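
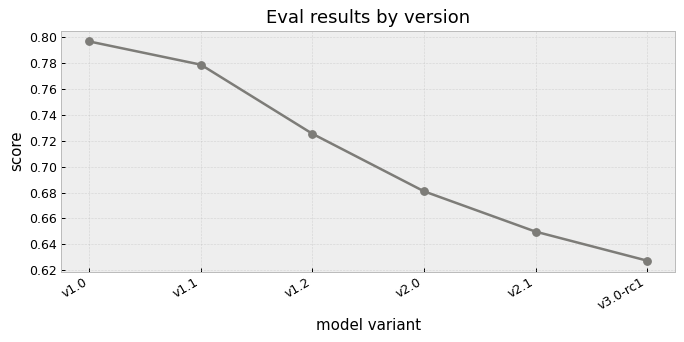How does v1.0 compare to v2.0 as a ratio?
v1.0 ≈ 0.80, v2.0 ≈ 0.68; 0.80/0.68 ≈ 1.18.

≈ 1.18×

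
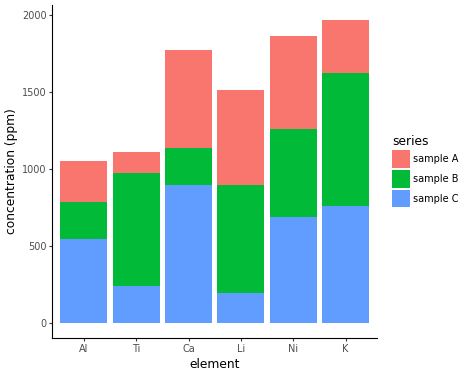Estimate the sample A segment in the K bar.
≈ 400

sample A top ≈ 2000, bottom ≈ 1600; segment ≈ 400.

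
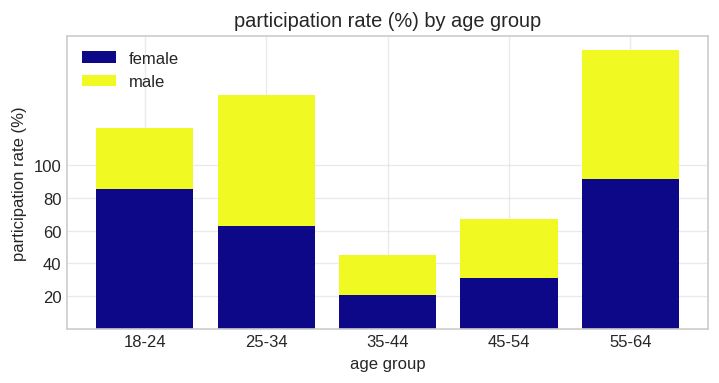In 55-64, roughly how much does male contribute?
≈ 80

male top ≈ 180, bottom ≈ 100; segment ≈ 80.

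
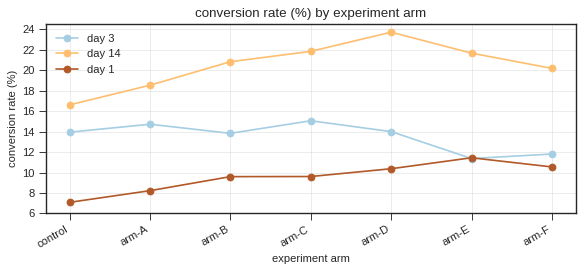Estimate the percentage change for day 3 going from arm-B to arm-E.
arm-B ≈ 14, arm-E ≈ 12; (12 − 14) / 14 ≈ -14.3%.

≈ -14.3%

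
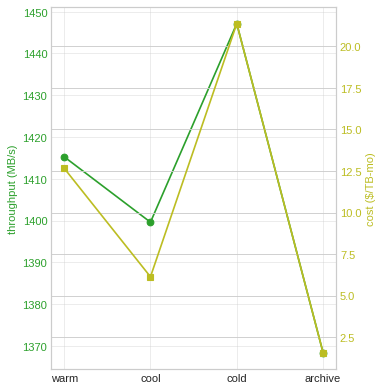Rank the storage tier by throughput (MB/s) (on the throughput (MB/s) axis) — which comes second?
warm

Top 3 (on the throughput (MB/s) axis): cold ≈ 1450, warm ≈ 1420, cool ≈ 1400.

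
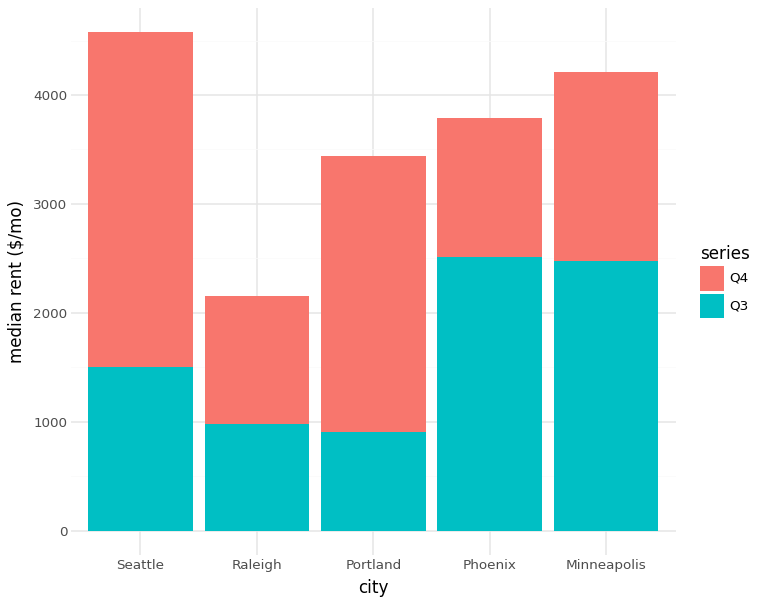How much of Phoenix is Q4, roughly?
≈ 1500

Q4 top ≈ 4000, bottom ≈ 2500; segment ≈ 1500.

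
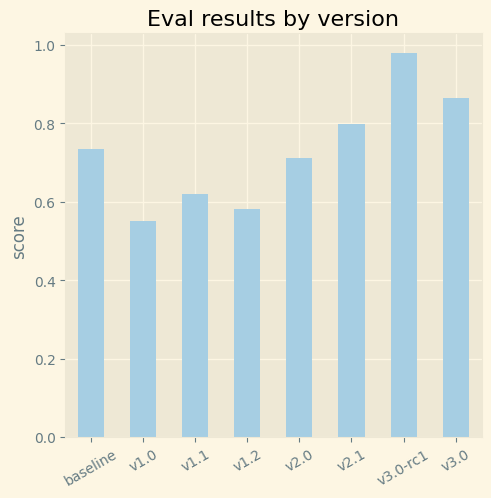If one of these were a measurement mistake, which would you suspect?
v3.0-rc1 ≈ 1.0; the rest sit between ≈ 0.6 and ≈ 0.9.

v3.0-rc1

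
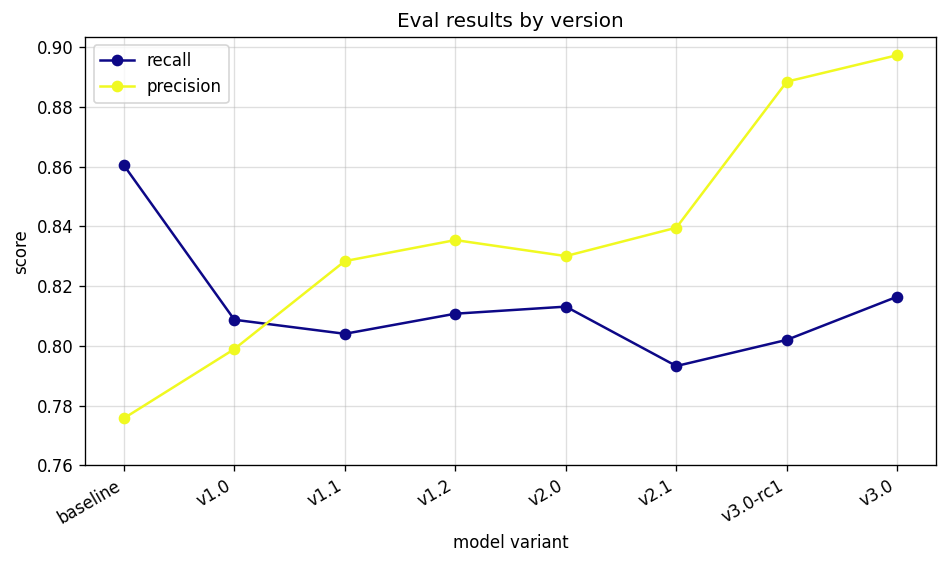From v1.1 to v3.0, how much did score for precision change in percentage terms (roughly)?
≈ +9.8%

v1.1 ≈ 0.82, v3.0 ≈ 0.90; (0.90 − 0.82) / 0.82 ≈ +9.8%.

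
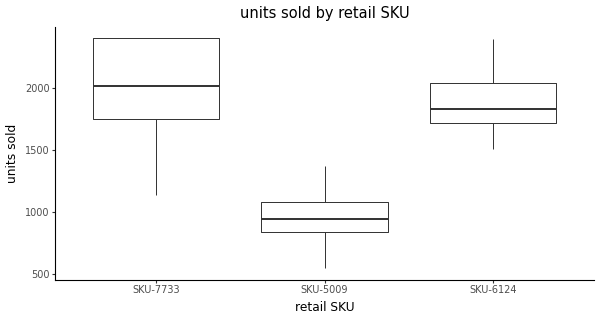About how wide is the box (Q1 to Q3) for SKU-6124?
Q3 ≈ 2000, Q1 ≈ 1700; IQR ≈ 300.

≈ 300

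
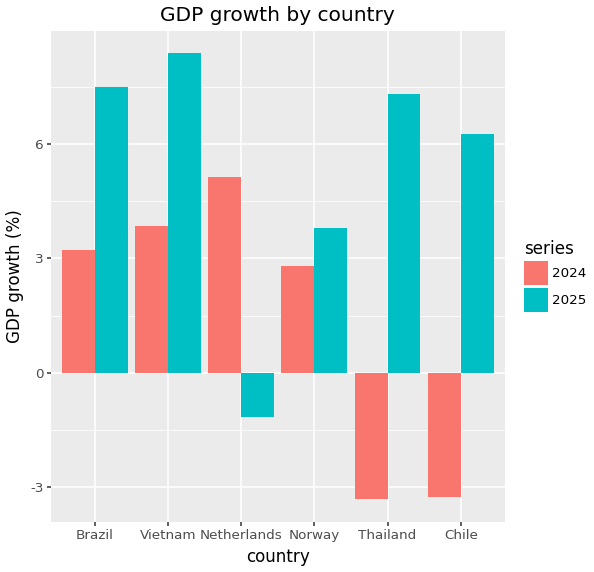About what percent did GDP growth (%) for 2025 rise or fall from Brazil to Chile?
≈ -14.3%

Brazil ≈ 7, Chile ≈ 6; (6 − 7) / 7 ≈ -14.3%.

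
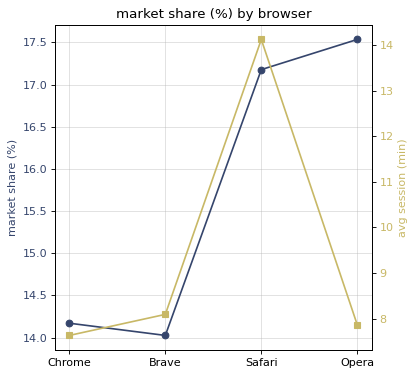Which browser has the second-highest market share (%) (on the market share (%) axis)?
Top 3 (on the market share (%) axis): Opera ≈ 17.5, Safari ≈ 17.0, Chrome ≈ 14.0.

Safari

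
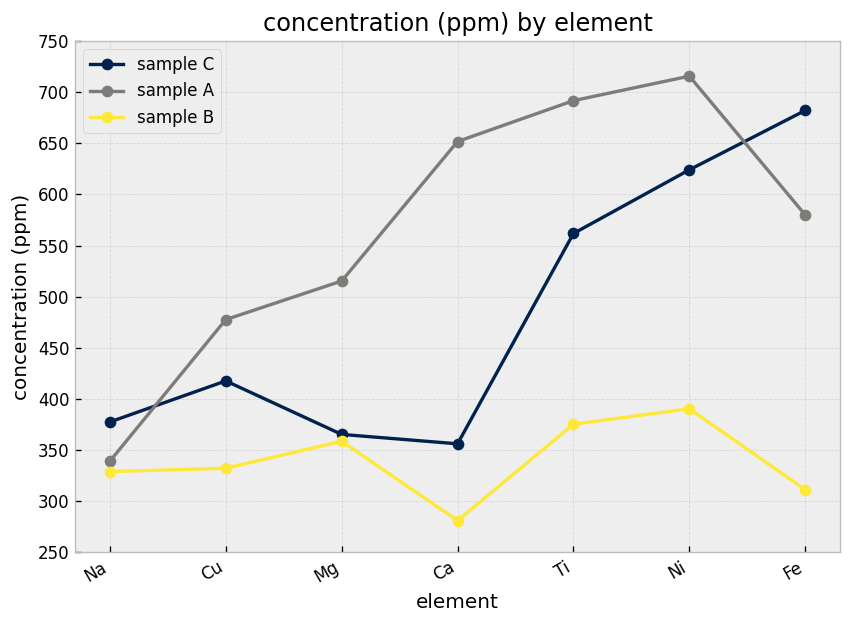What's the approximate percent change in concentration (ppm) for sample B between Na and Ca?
≈ -14.3%

Na ≈ 350, Ca ≈ 300; (300 − 350) / 350 ≈ -14.3%.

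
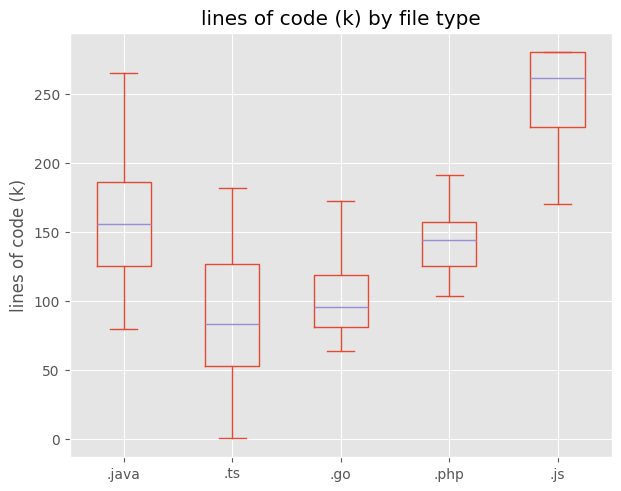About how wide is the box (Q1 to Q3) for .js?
≈ 60

Q3 ≈ 280, Q1 ≈ 220; IQR ≈ 60.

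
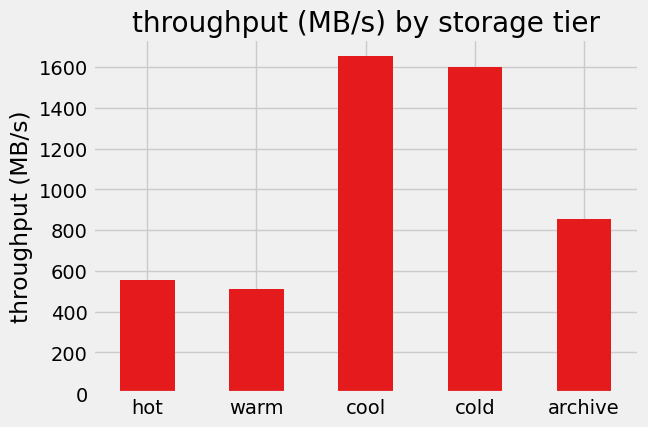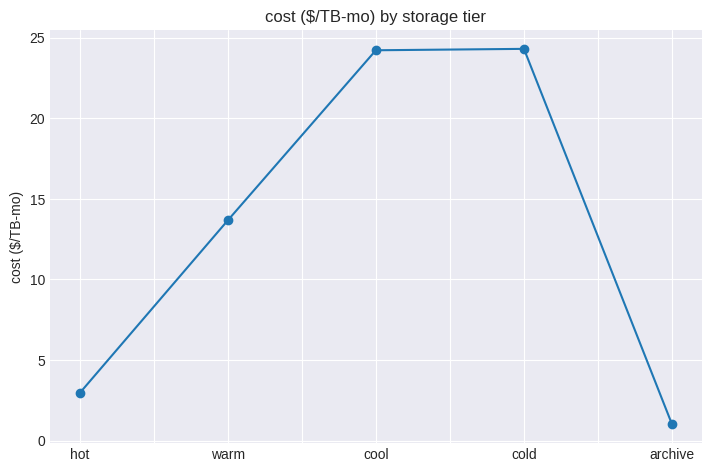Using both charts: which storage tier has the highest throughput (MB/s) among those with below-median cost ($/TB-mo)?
Chart 2 median cost ($/TB-mo) ≈ 15; below-median storage tiers: hot, archive. Among those, archive has the highest throughput (MB/s) (≈ 800).

archive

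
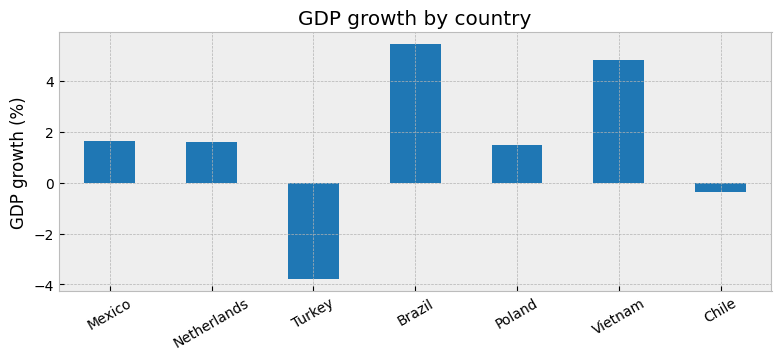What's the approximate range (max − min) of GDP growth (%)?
≈ 9

Max Brazil ≈ 5, min Turkey ≈ -4; range ≈ 9.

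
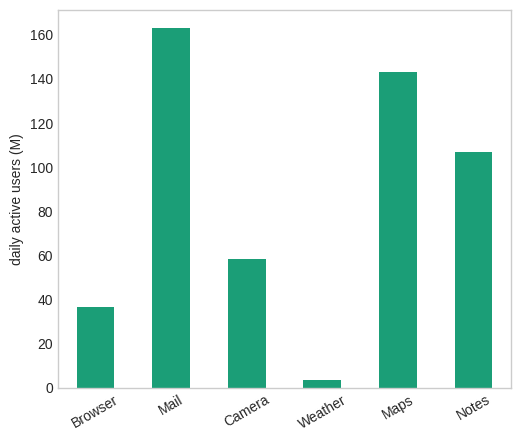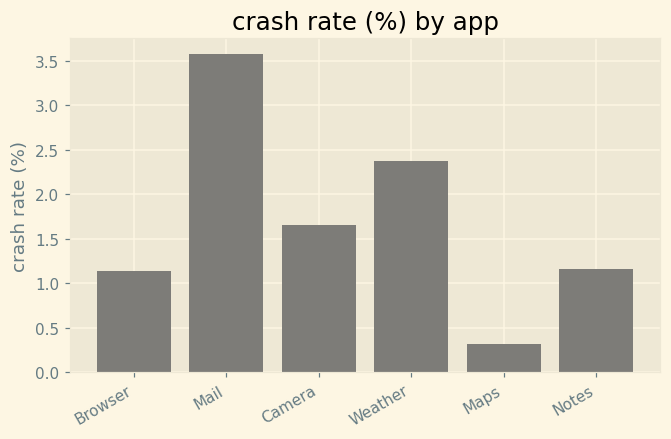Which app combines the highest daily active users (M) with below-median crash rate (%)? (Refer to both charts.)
Maps

Chart 2 median crash rate (%) ≈ 1.5; below-median apps: Browser, Maps, Notes. Among those, Maps has the highest daily active users (M) (≈ 140).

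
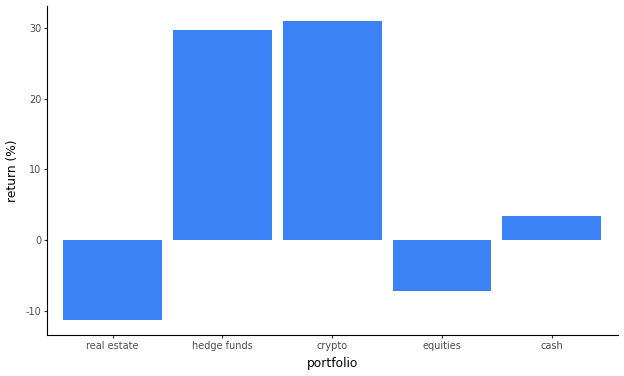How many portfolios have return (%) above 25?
Above 25: hedge funds, crypto.

2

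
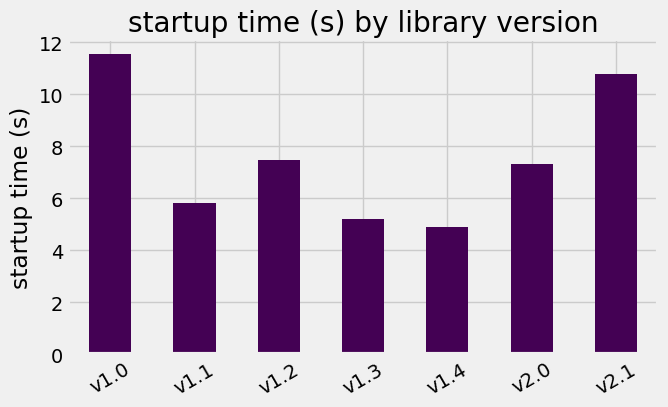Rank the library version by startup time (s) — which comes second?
v2.1

Top 3: v1.0 ≈ 12, v2.1 ≈ 11, v1.2 ≈ 7.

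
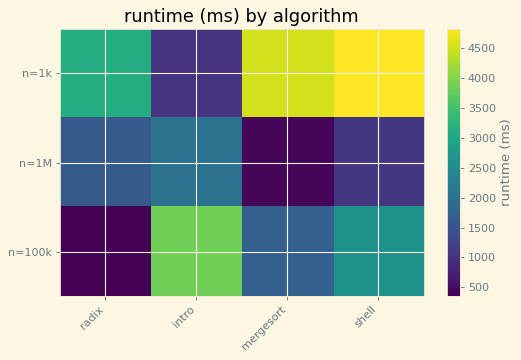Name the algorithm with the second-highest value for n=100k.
shell

Top 3 for n=100k: intro ≈ 4000, shell ≈ 2500, mergesort ≈ 1500.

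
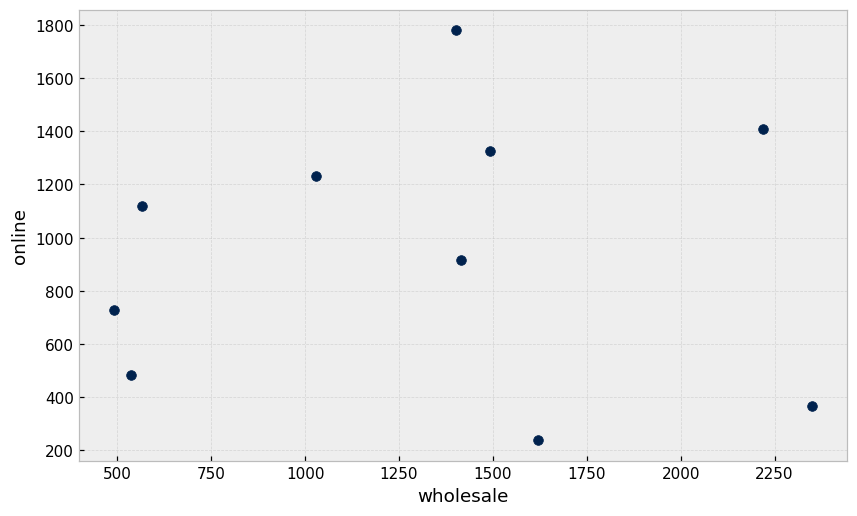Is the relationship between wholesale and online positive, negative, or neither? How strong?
no clear correlation

Points are roughly uncorrelated; weak (|r| ≈ 0.0).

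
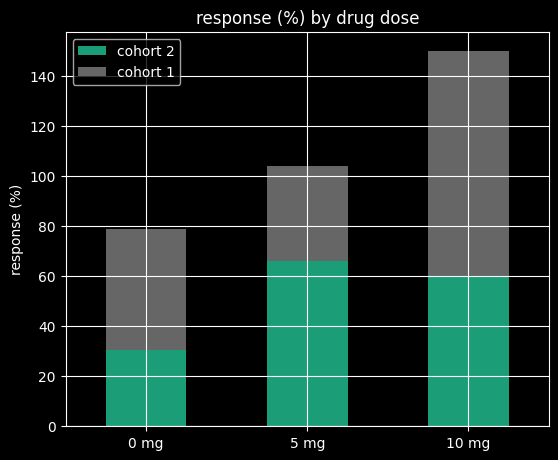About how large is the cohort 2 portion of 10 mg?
≈ 60

cohort 2 top ≈ 60, bottom ≈ 0; segment ≈ 60.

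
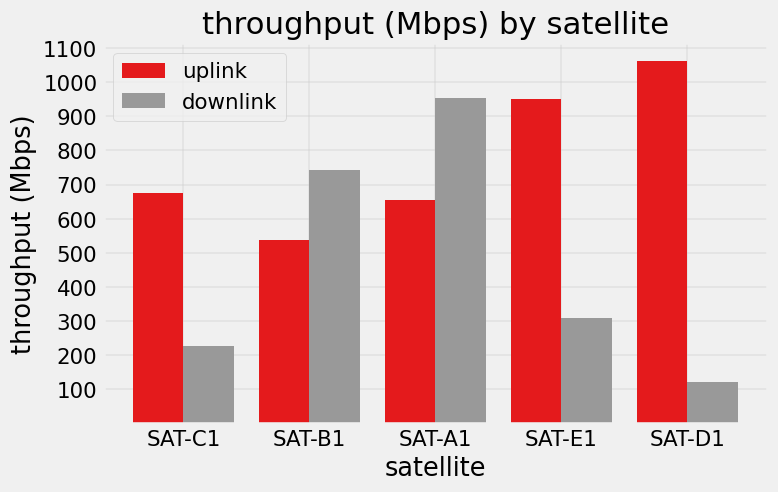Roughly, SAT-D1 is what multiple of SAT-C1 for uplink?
SAT-D1 ≈ 1100, SAT-C1 ≈ 700; 1100/700 ≈ 1.57.

≈ 1.57×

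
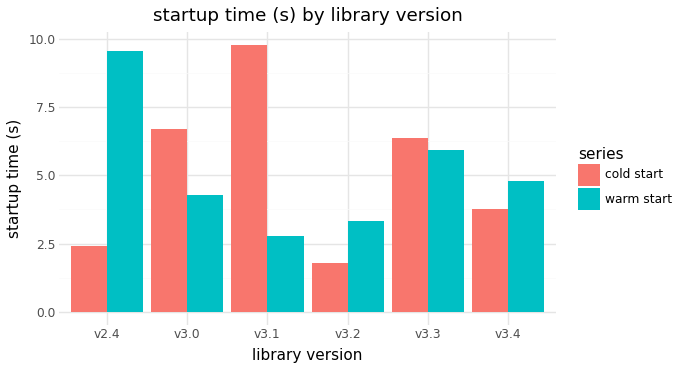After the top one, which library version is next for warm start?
v3.3

Top 3 for warm start: v2.4 ≈ 10, v3.3 ≈ 6, v3.4 ≈ 5.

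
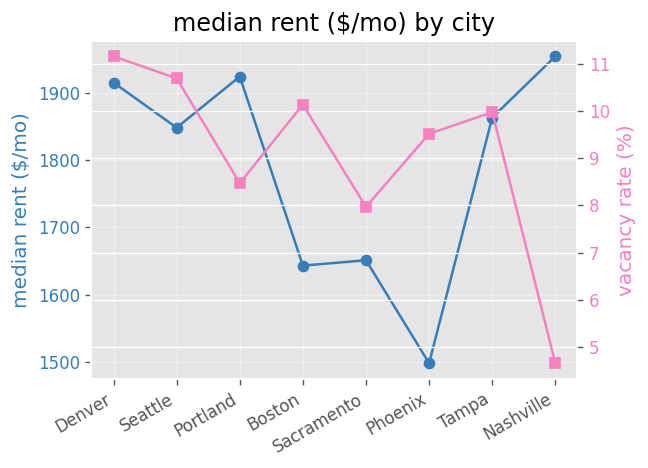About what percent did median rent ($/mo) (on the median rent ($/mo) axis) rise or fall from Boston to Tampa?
Boston ≈ 1650, Tampa ≈ 1850; (1850 − 1650) / 1650 ≈ +12.1%.

≈ +12.1%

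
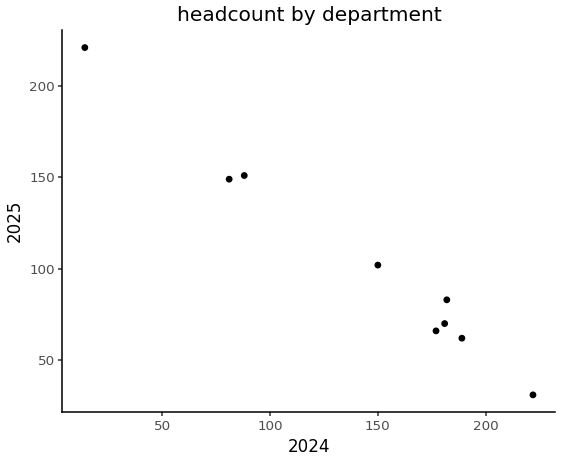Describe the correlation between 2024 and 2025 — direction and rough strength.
negative, strong

Points are negatively correlated; strong (|r| ≈ 1.0).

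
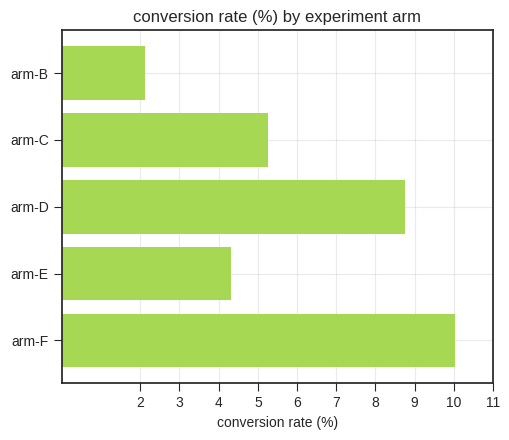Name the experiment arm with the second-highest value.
Top 3: arm-F ≈ 10, arm-D ≈ 9, arm-C ≈ 5.

arm-D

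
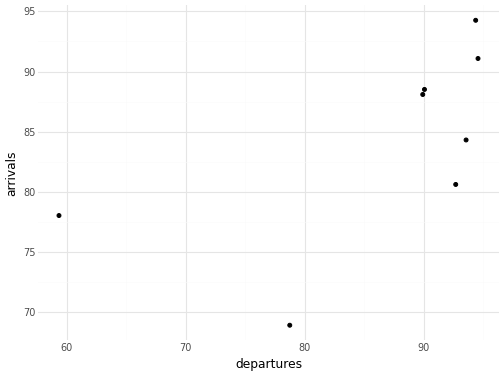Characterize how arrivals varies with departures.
Points are positively correlated; moderate (|r| ≈ 0.6).

positive, moderate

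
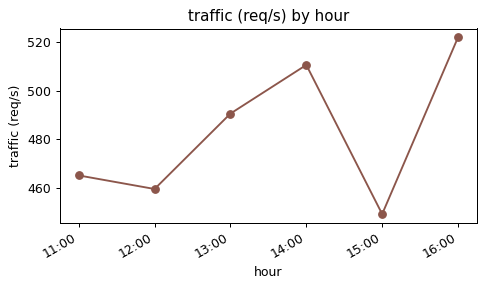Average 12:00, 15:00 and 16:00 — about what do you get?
≈ 477

(460 + 450 + 520) / 3 ≈ 477.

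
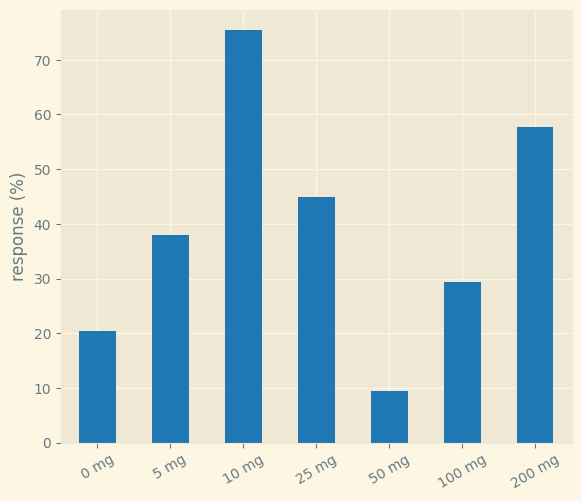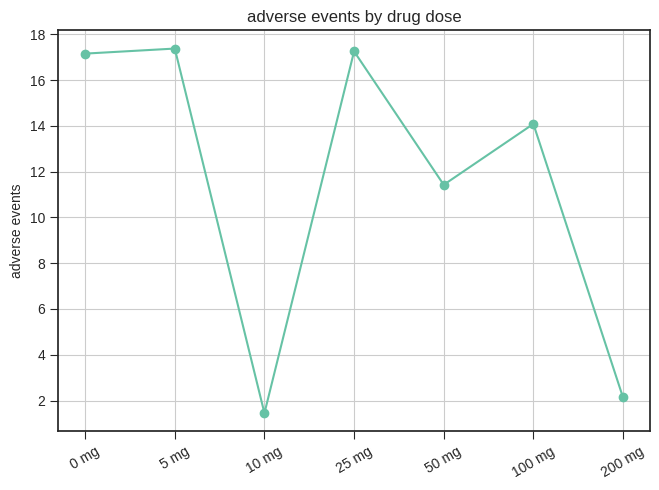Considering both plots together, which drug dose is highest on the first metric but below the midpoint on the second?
Chart 2 median adverse events ≈ 14; below-median drug doses: 10 mg, 50 mg, 200 mg. Among those, 10 mg has the highest response (%) (≈ 80).

10 mg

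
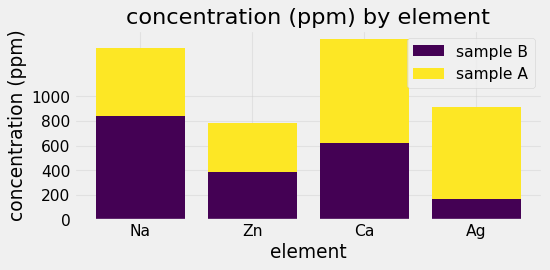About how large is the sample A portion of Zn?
≈ 400

sample A top ≈ 800, bottom ≈ 400; segment ≈ 400.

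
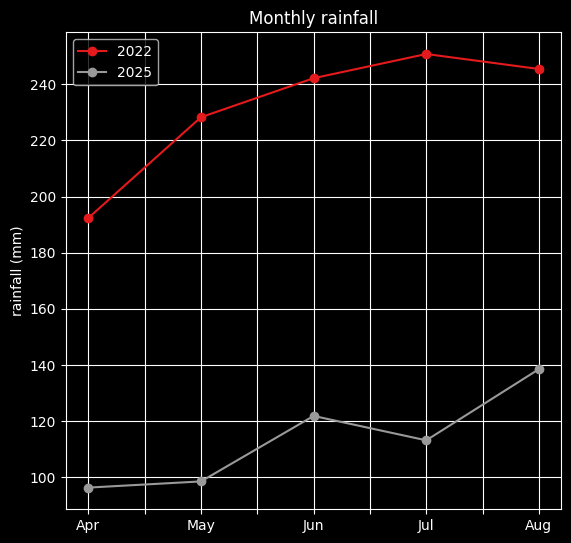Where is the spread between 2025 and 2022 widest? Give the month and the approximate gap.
Jul: 2025 ≈ 120, 2022 ≈ 260 → gap ≈ 140. Next-largest (May) is only ≈ 120.

Jul, ≈ 140 mm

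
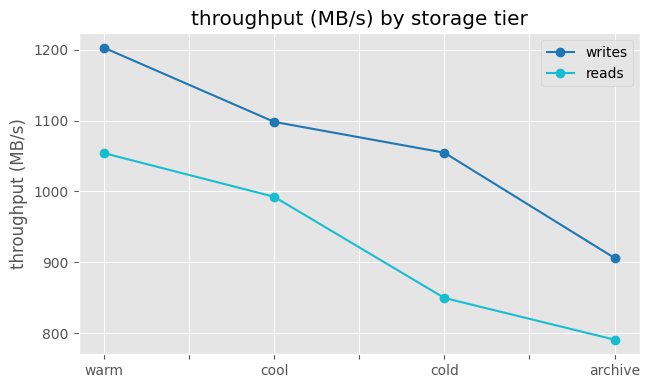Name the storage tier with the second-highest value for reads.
Top 3 for reads: warm ≈ 1050, cool ≈ 1000, cold ≈ 850.

cool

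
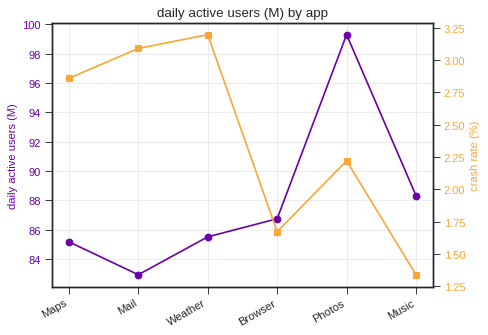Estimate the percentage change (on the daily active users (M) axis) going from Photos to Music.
≈ -12%

Photos ≈ 100, Music ≈ 88; (88 − 100) / 100 ≈ -12%.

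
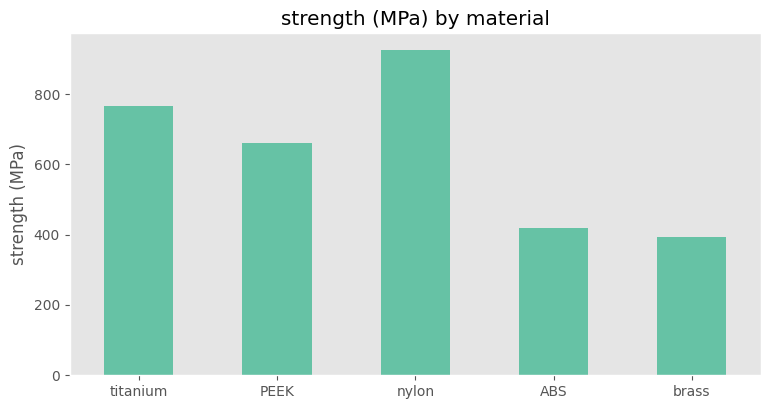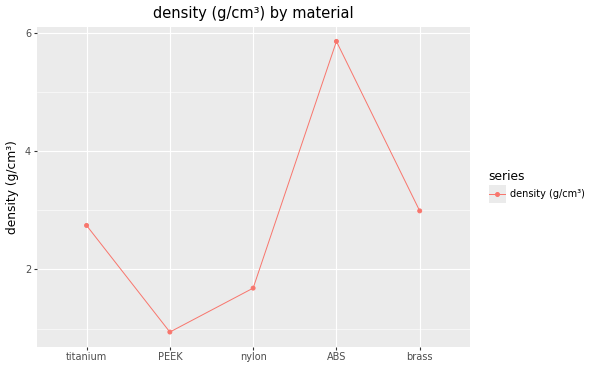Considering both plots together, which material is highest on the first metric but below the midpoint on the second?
nylon

Chart 2 median density (g/cm³) ≈ 3; below-median materials: PEEK, nylon. Among those, nylon has the highest strength (MPa) (≈ 900).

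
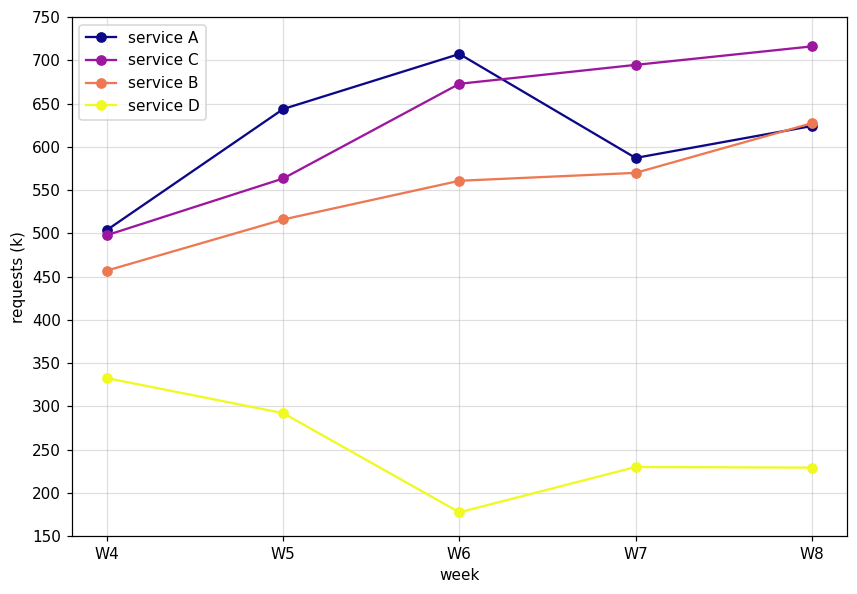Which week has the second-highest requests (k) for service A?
W5

Top 3 for service A: W6 ≈ 700, W5 ≈ 650, W8 ≈ 600.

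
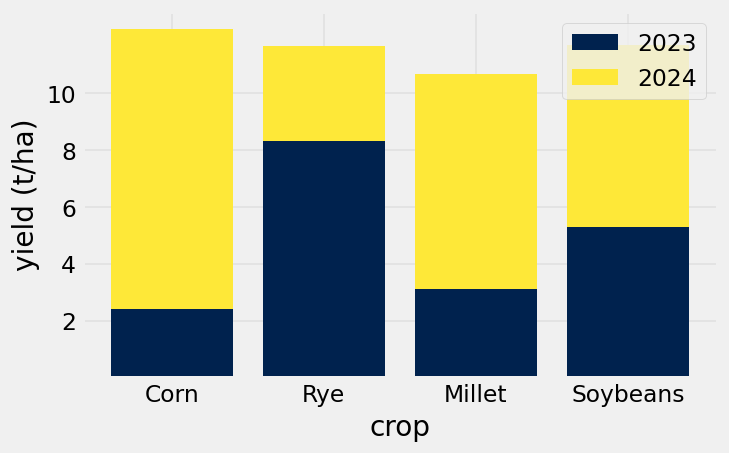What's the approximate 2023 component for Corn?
2023 top ≈ 2, bottom ≈ 0; segment ≈ 2.

≈ 2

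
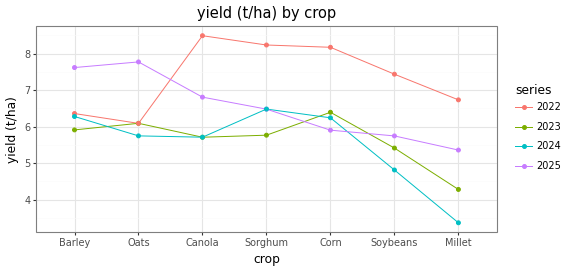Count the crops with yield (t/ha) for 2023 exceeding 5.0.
6

Above 5.0: Barley, Oats, Canola, Sorghum, Corn, Soybeans.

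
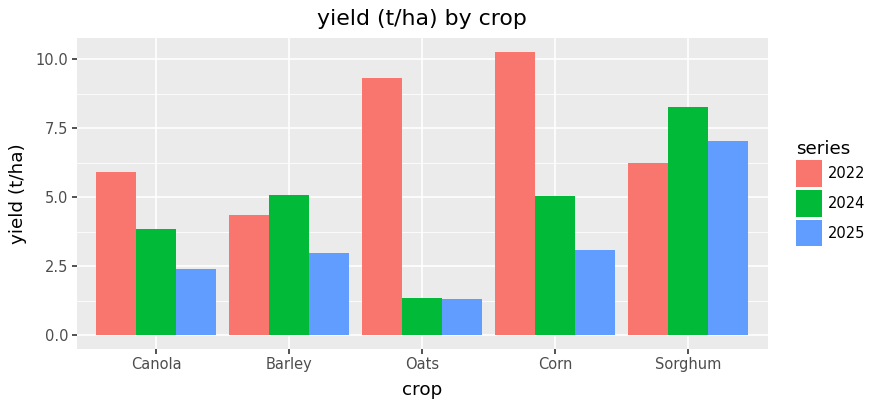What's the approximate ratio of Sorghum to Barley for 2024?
≈ 1.6×

Sorghum ≈ 8, Barley ≈ 5; 8/5 ≈ 1.6.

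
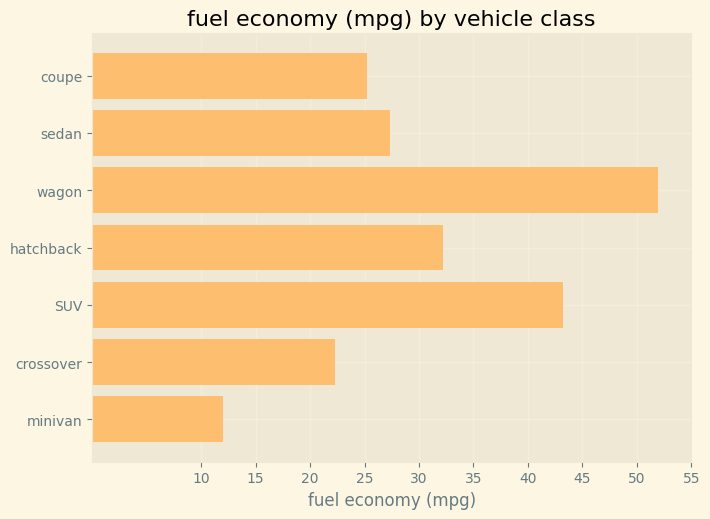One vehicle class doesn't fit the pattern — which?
wagon ≈ 50; the rest sit between ≈ 10 and ≈ 45.

wagon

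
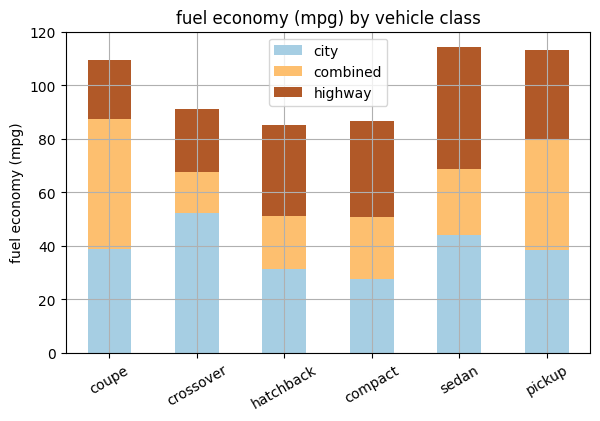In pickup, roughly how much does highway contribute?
highway top ≈ 110, bottom ≈ 80; segment ≈ 30.

≈ 30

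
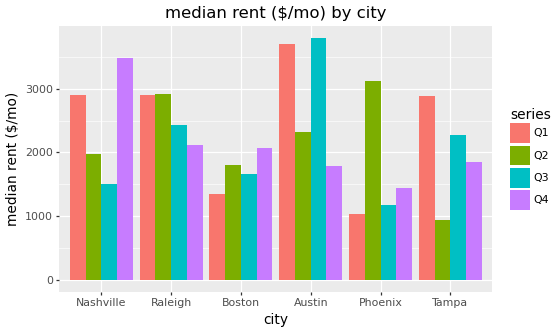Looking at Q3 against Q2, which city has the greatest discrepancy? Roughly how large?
Phoenix: Q3 ≈ 1000, Q2 ≈ 3000 → gap ≈ 2000. Next-largest (Austin) is only ≈ 1500.

Phoenix, ≈ 2000 $/mo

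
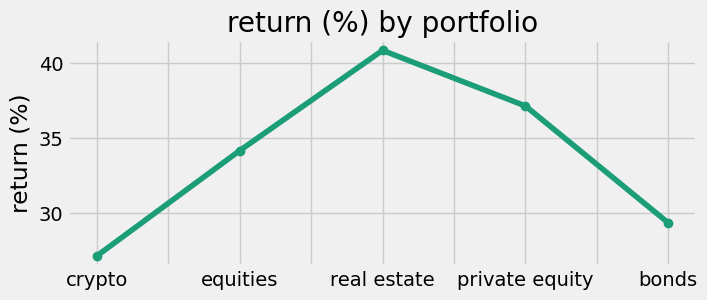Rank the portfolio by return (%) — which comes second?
private equity

Top 3: real estate ≈ 40, private equity ≈ 38, equities ≈ 34.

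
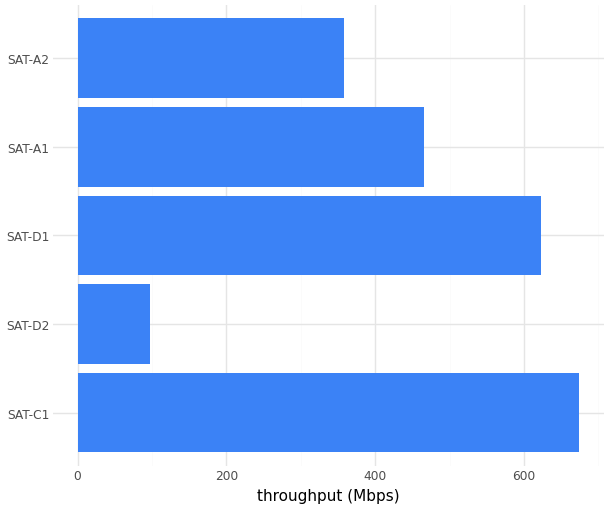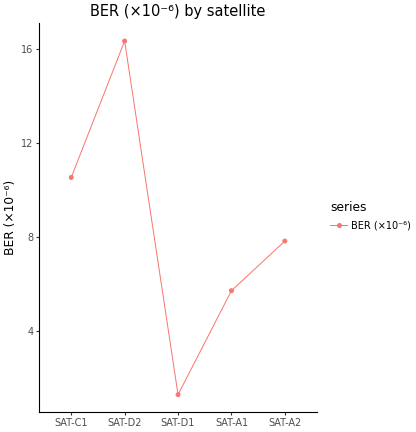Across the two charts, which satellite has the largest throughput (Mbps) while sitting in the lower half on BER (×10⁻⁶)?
Chart 2 median BER (×10⁻⁶) ≈ 8; below-median satellites: SAT-D1, SAT-A1. Among those, SAT-D1 has the highest throughput (Mbps) (≈ 600).

SAT-D1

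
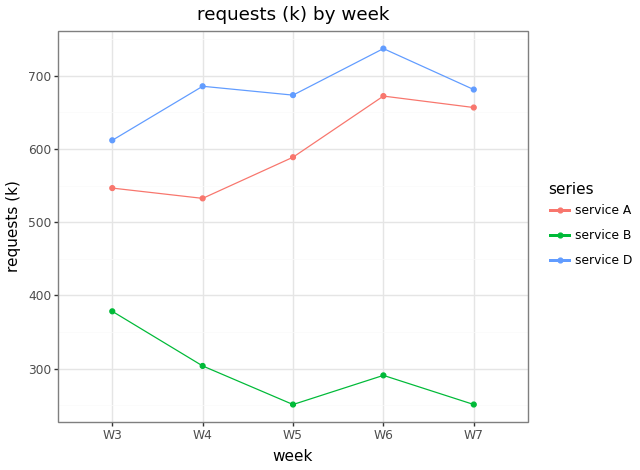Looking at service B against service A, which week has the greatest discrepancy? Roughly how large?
W7: service B ≈ 250, service A ≈ 650 → gap ≈ 400. Next-largest (W6) is only ≈ 350.

W7, ≈ 400 k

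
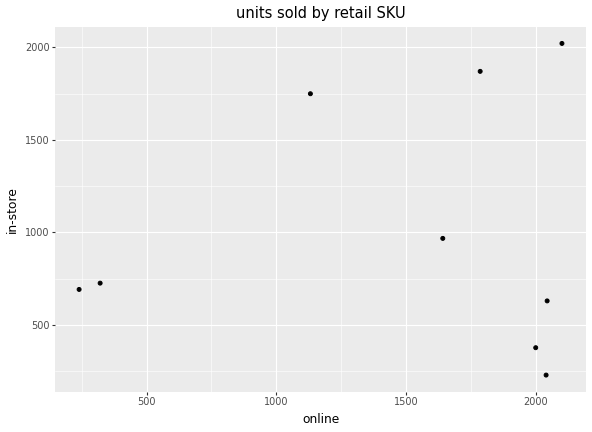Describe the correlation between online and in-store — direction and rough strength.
Points are roughly uncorrelated; weak (|r| ≈ 0.1).

no clear correlation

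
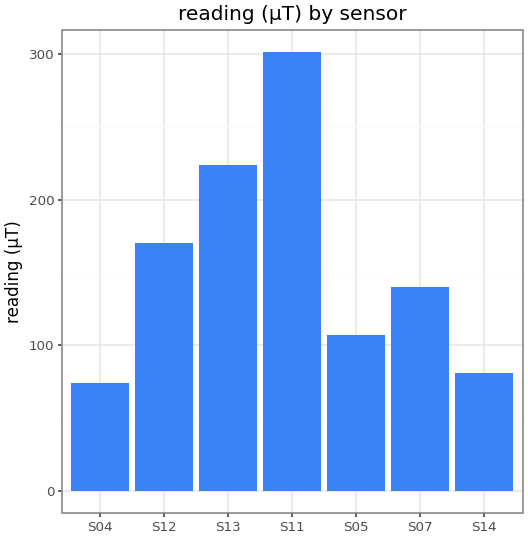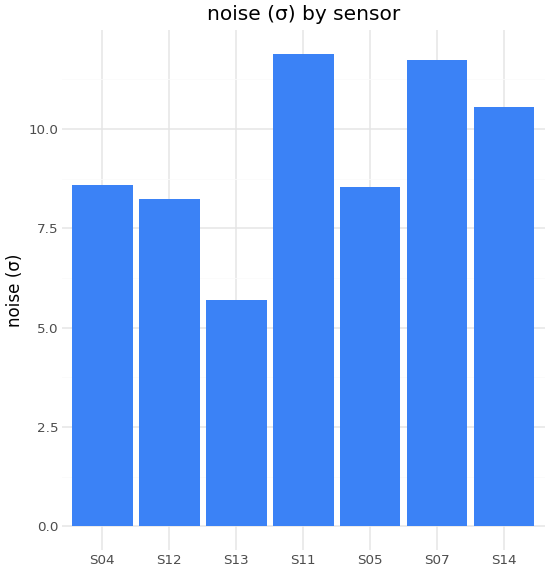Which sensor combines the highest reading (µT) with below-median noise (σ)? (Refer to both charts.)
S13

Chart 2 median noise (σ) ≈ 8; below-median sensors: S12, S13, S05. Among those, S13 has the highest reading (µT) (≈ 200).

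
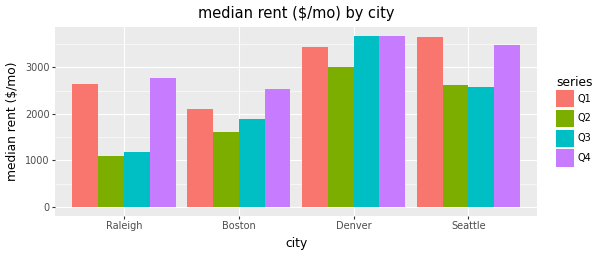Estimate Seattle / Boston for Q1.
≈ 1.75×

Seattle ≈ 3500, Boston ≈ 2000; 3500/2000 ≈ 1.75.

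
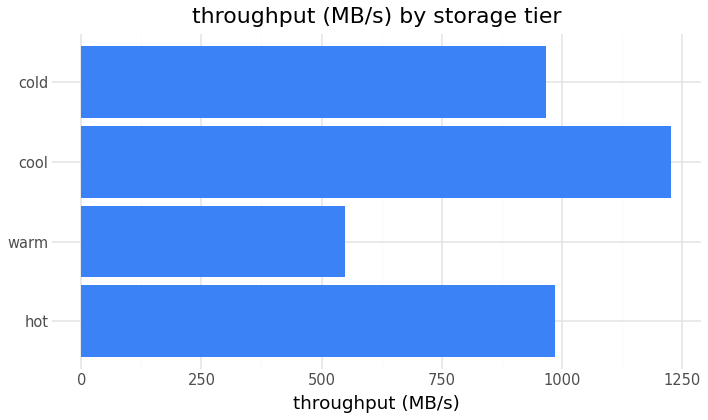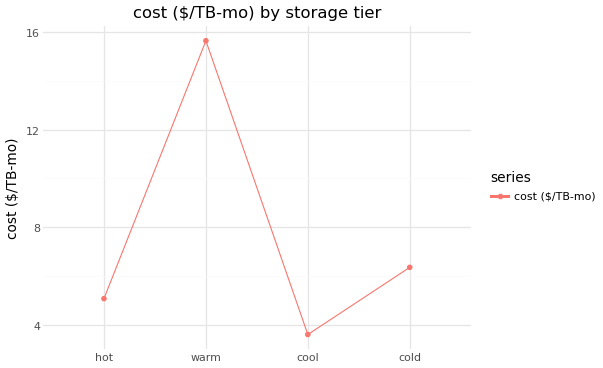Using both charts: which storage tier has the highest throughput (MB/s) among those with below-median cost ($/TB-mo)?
Chart 2 median cost ($/TB-mo) ≈ 6; below-median storage tiers: hot, cool. Among those, cool has the highest throughput (MB/s) (≈ 1200).

cool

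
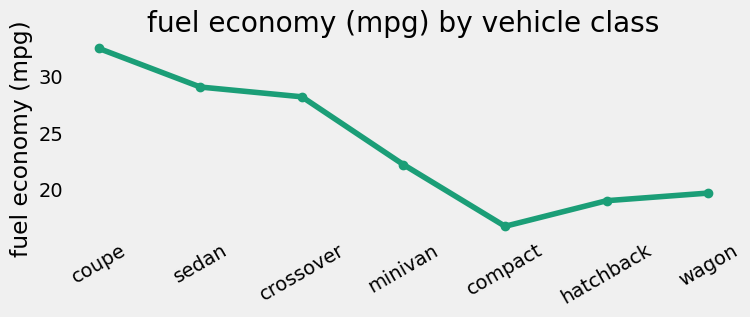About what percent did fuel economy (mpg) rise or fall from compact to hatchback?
compact ≈ 16, hatchback ≈ 18; (18 − 16) / 16 ≈ +12.5%.

≈ +12.5%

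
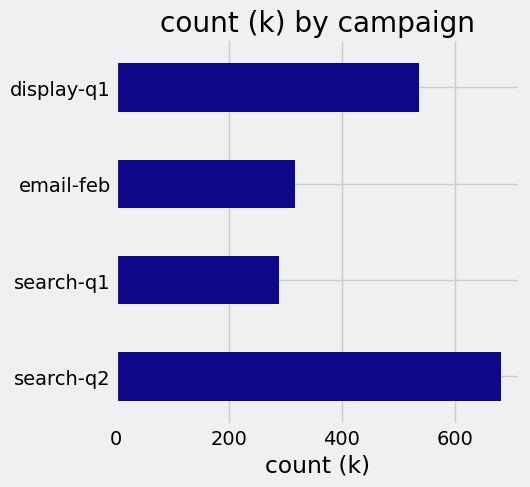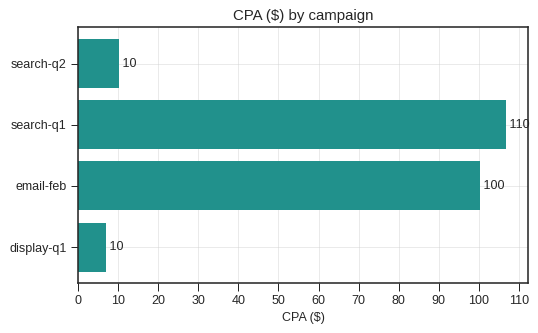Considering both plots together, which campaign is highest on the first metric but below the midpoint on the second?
search-q2

Chart 2 median CPA ($) ≈ 60; below-median campaigns: search-q2, display-q1. Among those, search-q2 has the highest count (k) (≈ 700).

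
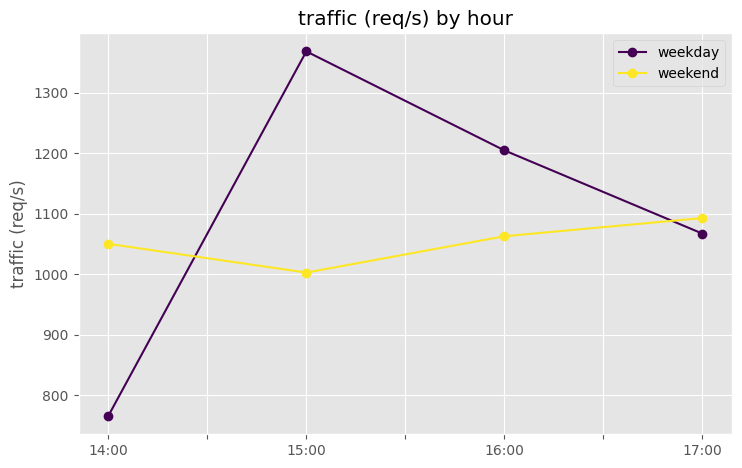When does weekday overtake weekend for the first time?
15:00

14:00: weekday ≈ 800 vs weekend ≈ 1100 (not yet); 15:00: weekday ≈ 1400 vs weekend ≈ 1000 (first crossover).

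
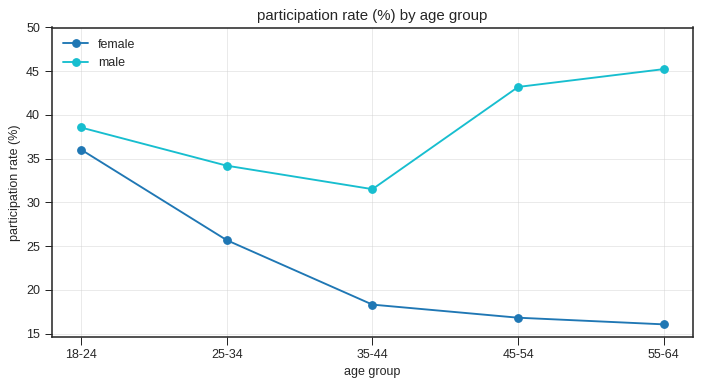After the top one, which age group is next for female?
Top 3 for female: 18-24 ≈ 35, 25-34 ≈ 25, 35-44 ≈ 20.

25-34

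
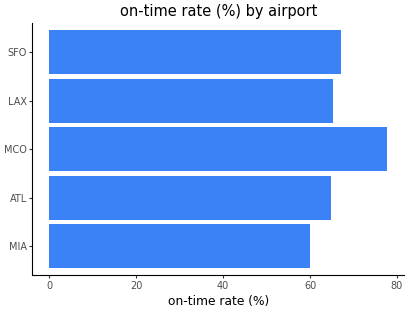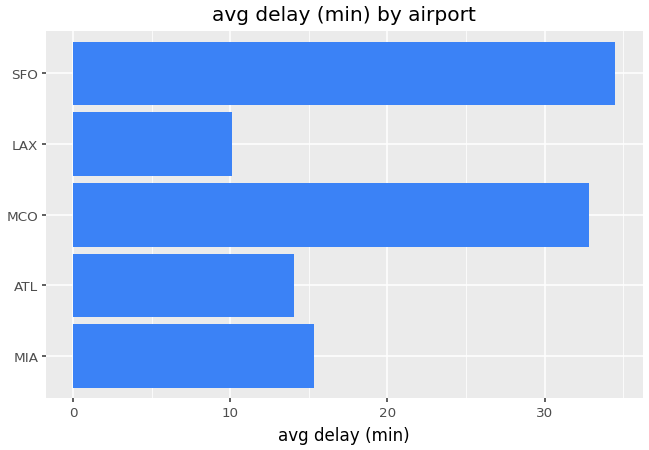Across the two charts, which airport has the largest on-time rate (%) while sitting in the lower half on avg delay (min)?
LAX

Chart 2 median avg delay (min) ≈ 15; below-median airports: ATL, LAX. Among those, LAX has the highest on-time rate (%) (≈ 70).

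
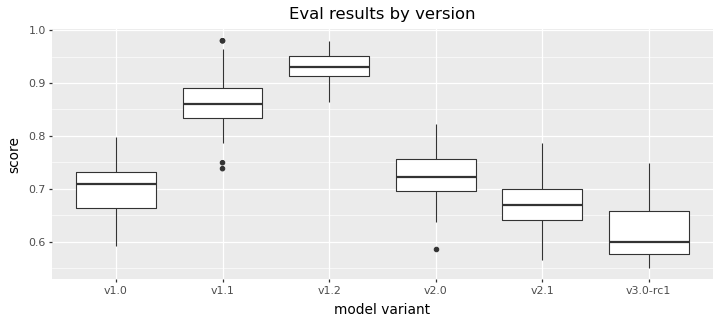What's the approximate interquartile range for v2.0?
≈ 0.05

Q3 ≈ 0.75, Q1 ≈ 0.70; IQR ≈ 0.05.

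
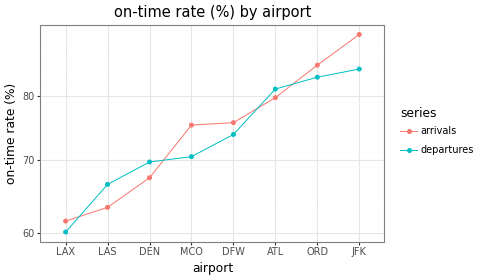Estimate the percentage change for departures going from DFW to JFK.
DFW ≈ 75, JFK ≈ 85; (85 − 75) / 75 ≈ +13.3%.

≈ +13.3%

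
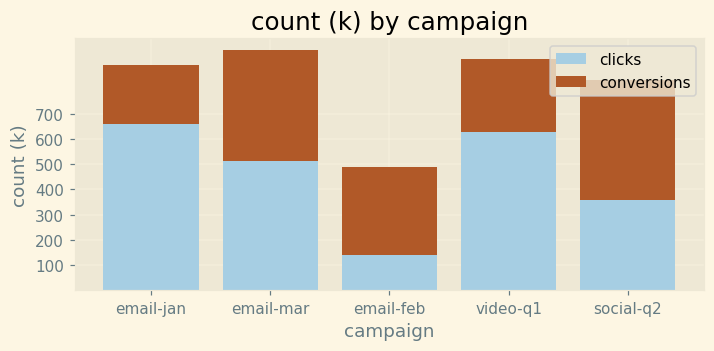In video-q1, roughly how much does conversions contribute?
conversions top ≈ 900, bottom ≈ 600; segment ≈ 300.

≈ 300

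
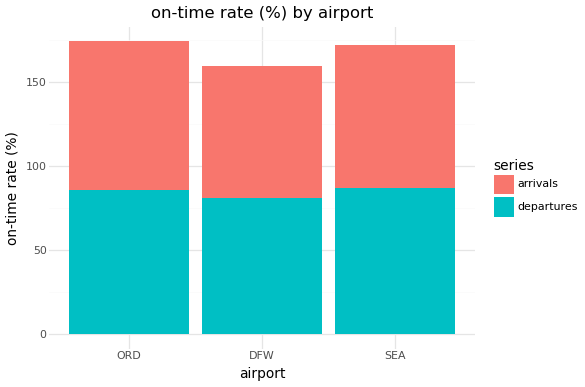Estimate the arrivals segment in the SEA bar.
arrivals top ≈ 180, bottom ≈ 80; segment ≈ 100.

≈ 100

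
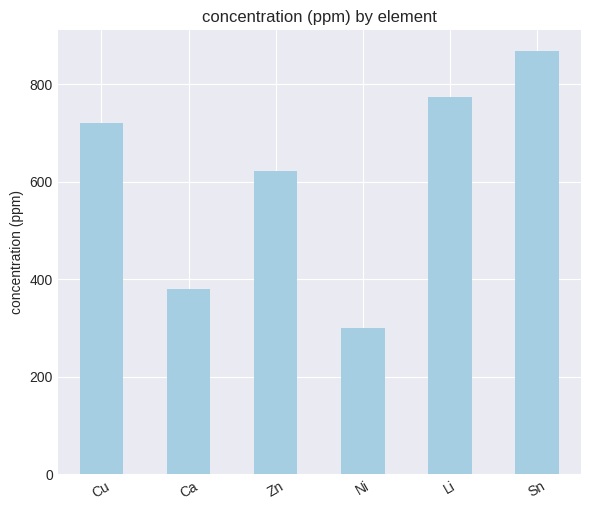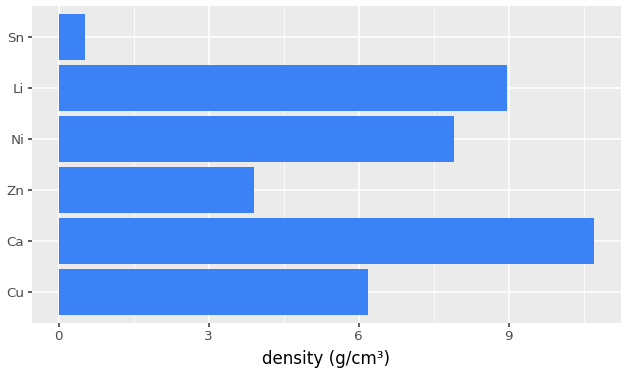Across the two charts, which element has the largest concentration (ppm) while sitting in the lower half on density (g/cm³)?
Chart 2 median density (g/cm³) ≈ 7; below-median elements: Cu, Zn, Sn. Among those, Sn has the highest concentration (ppm) (≈ 900).

Sn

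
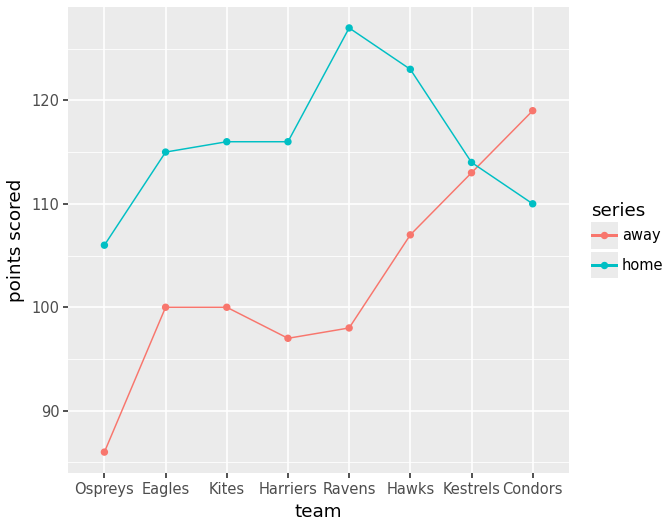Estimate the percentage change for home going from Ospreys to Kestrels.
≈ +9.5%

Ospreys ≈ 105, Kestrels ≈ 115; (115 − 105) / 105 ≈ +9.5%.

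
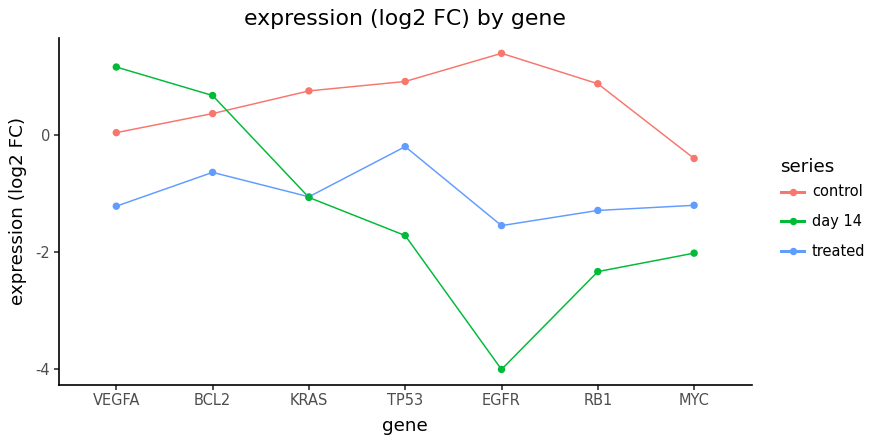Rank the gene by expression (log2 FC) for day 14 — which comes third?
KRAS

Top 4 for day 14: VEGFA ≈ 1.0, BCL2 ≈ 0.5, KRAS ≈ -1.0, TP53 ≈ -1.5.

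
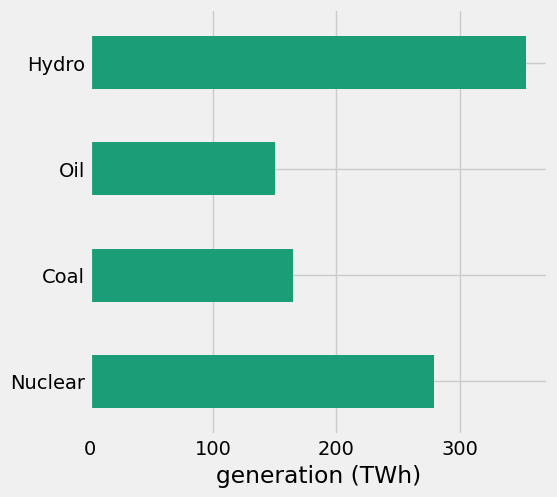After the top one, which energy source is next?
Top 3: Hydro ≈ 350, Nuclear ≈ 300, Coal ≈ 150.

Nuclear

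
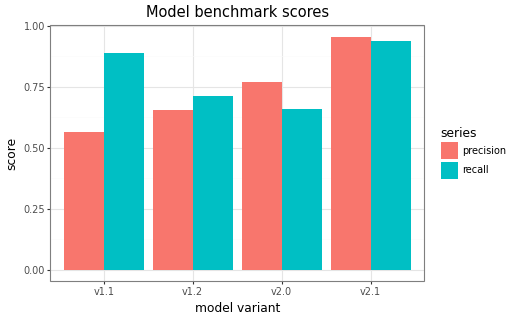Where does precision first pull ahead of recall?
v2.0

v1.2: precision ≈ 0.7 vs recall ≈ 0.7 (not yet); v2.0: precision ≈ 0.8 vs recall ≈ 0.7 (first crossover).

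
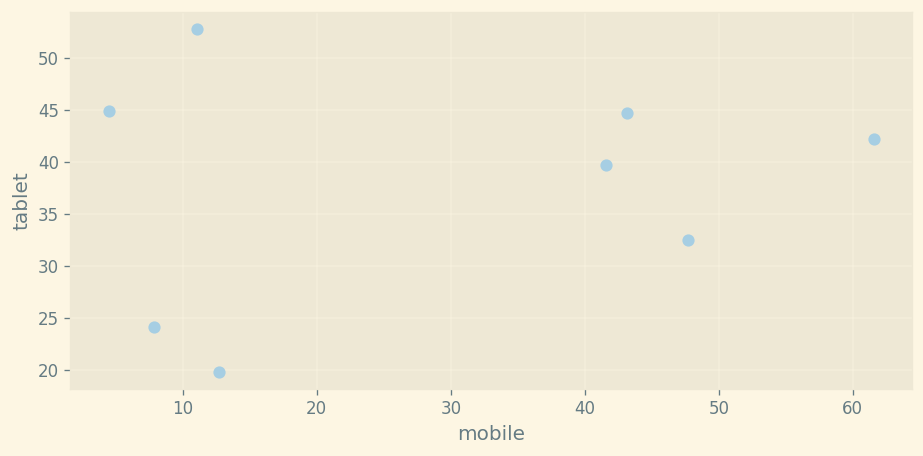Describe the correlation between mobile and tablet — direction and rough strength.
Points are roughly uncorrelated; weak (|r| ≈ 0.2).

no clear correlation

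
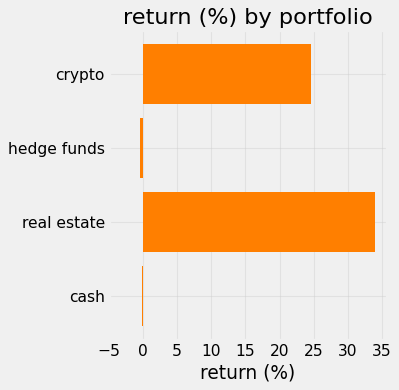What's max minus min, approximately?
Max real estate ≈ 35, min hedge funds ≈ 0; range ≈ 35.

≈ 35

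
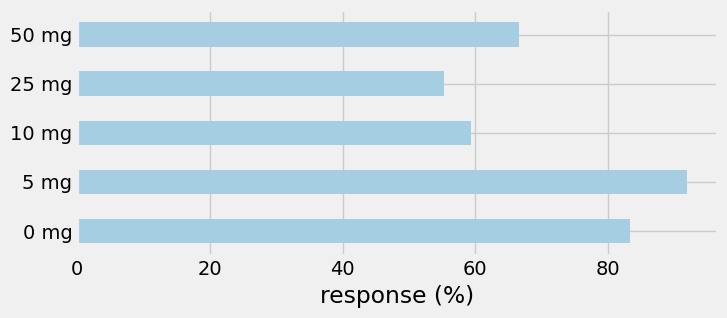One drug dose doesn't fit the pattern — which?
5 mg ≈ 90; the rest sit between ≈ 60 and ≈ 80.

5 mg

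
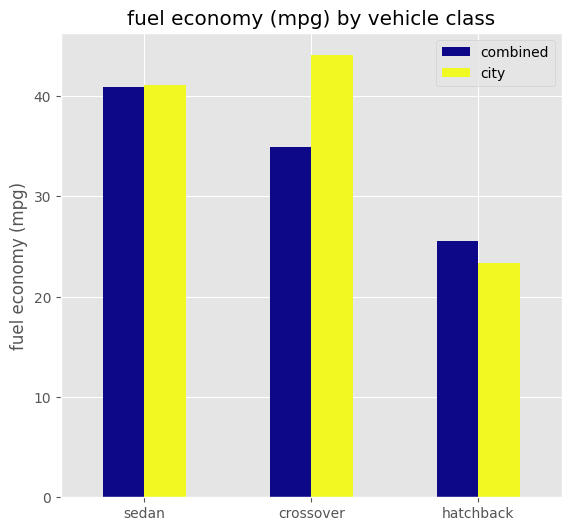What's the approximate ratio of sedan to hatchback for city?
sedan ≈ 40, hatchback ≈ 25; 40/25 ≈ 1.6.

≈ 1.6×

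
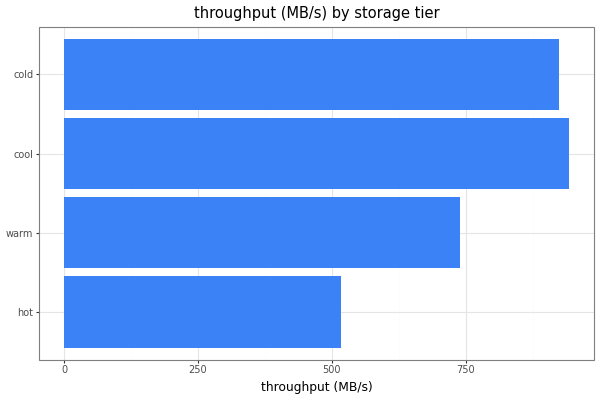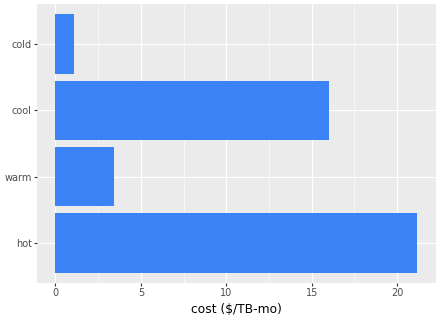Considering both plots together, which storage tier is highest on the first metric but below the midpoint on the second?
Chart 2 median cost ($/TB-mo) ≈ 10; below-median storage tiers: warm, cold. Among those, cold has the highest throughput (MB/s) (≈ 900).

cold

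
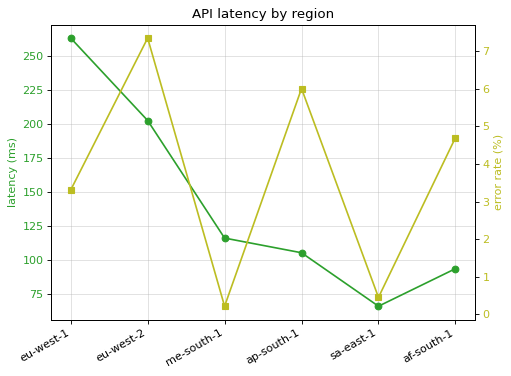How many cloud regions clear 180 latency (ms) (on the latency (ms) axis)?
Above 180: eu-west-1, eu-west-2.

2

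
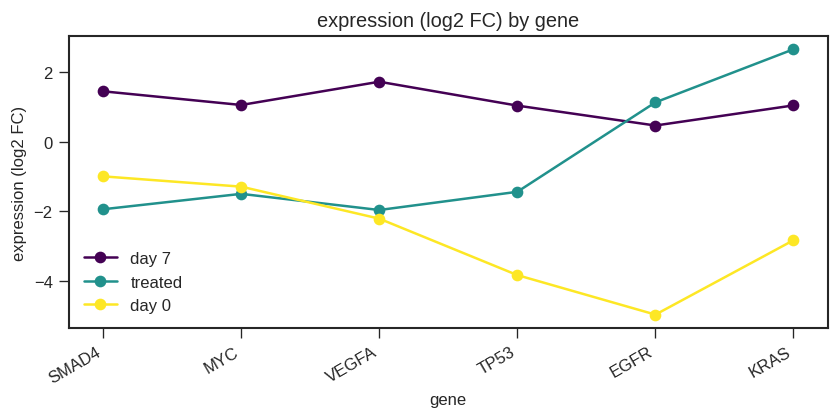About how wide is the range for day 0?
Max SMAD4 ≈ -1, min EGFR ≈ -5; range ≈ 4.

≈ 4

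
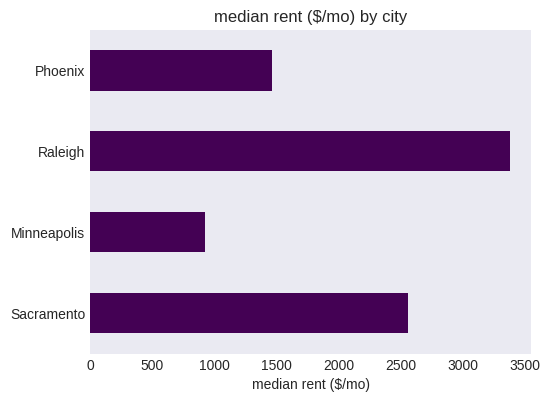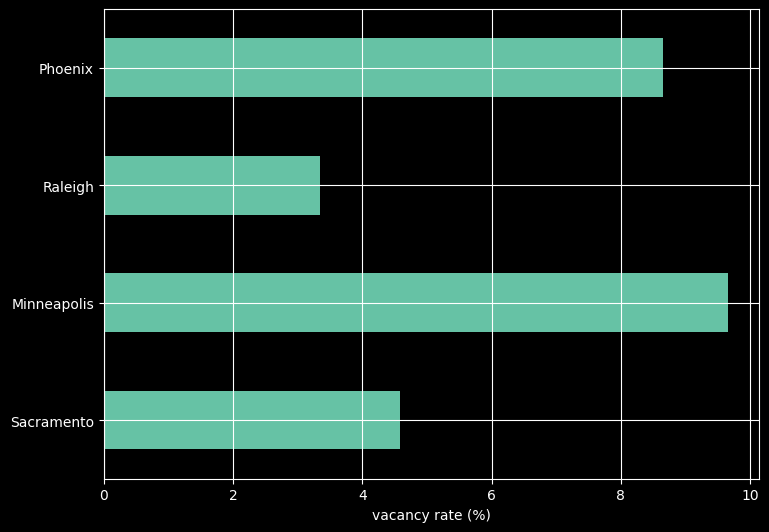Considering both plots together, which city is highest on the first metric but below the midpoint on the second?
Chart 2 median vacancy rate (%) ≈ 7; below-median cities: Sacramento, Raleigh. Among those, Raleigh has the highest median rent ($/mo) (≈ 3500).

Raleigh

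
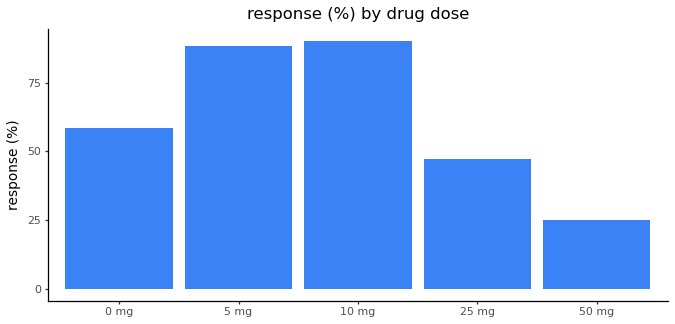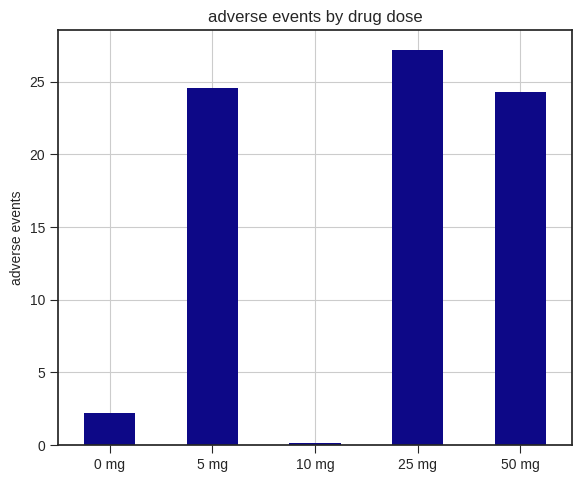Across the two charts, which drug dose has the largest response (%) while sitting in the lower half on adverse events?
10 mg

Chart 2 median adverse events ≈ 25; below-median drug doses: 0 mg, 10 mg. Among those, 10 mg has the highest response (%) (≈ 90).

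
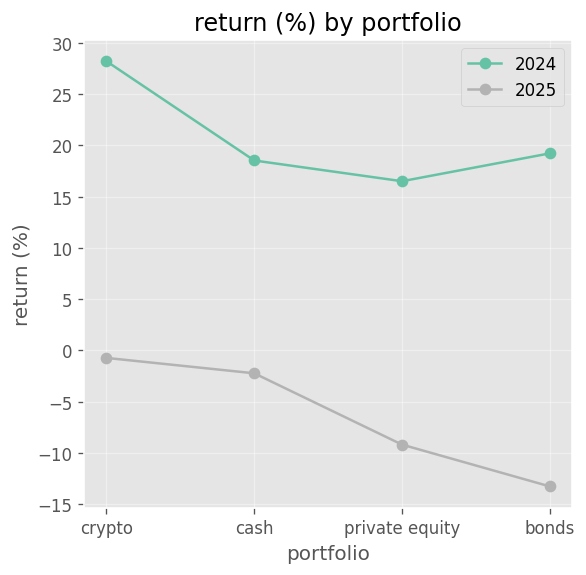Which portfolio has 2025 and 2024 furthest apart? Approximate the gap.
bonds: 2025 ≈ -15, 2024 ≈ 20 → gap ≈ 35. Next-largest (crypto) is only ≈ 30.

bonds, ≈ 35 %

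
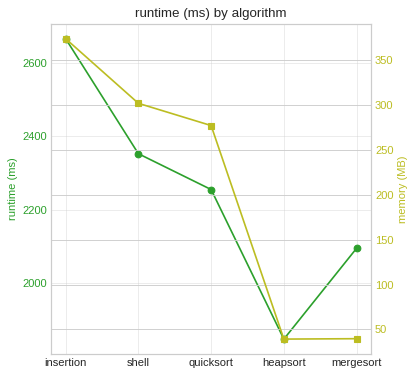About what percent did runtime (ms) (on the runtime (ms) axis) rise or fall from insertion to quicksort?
≈ -14.8%

insertion ≈ 2700, quicksort ≈ 2300; (2300 − 2700) / 2700 ≈ -14.8%.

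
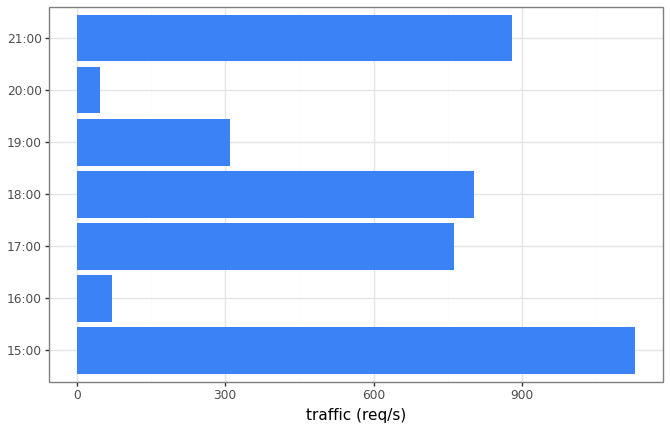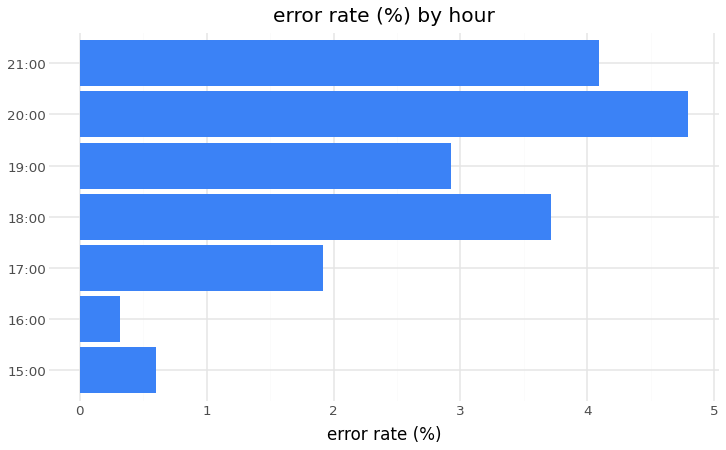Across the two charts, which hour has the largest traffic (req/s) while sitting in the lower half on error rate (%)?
Chart 2 median error rate (%) ≈ 3; below-median hours: 15:00, 16:00, 17:00. Among those, 15:00 has the highest traffic (req/s) (≈ 1200).

15:00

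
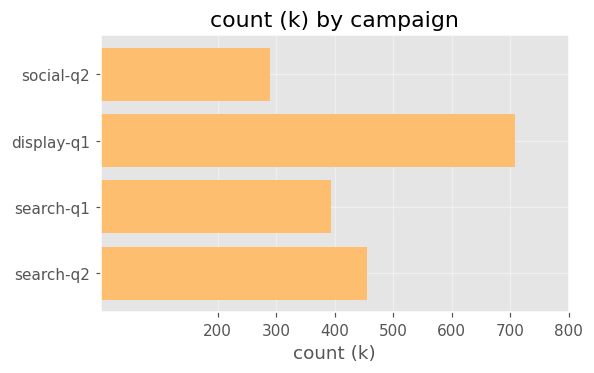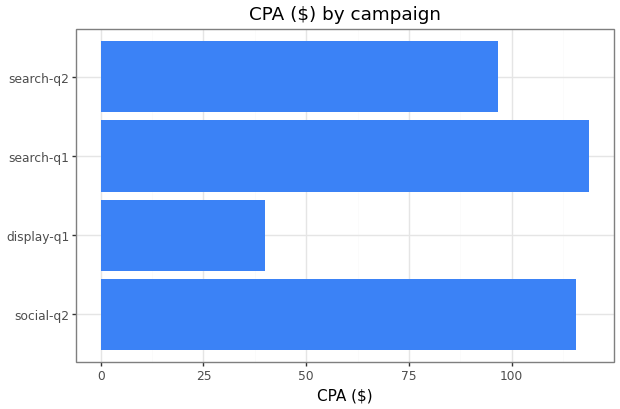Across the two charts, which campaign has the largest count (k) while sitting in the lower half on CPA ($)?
Chart 2 median CPA ($) ≈ 100; below-median campaigns: display-q1, search-q2. Among those, display-q1 has the highest count (k) (≈ 700).

display-q1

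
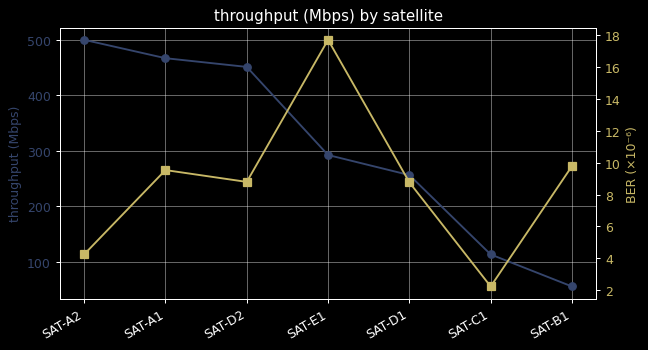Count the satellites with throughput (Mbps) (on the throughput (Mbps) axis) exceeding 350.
3

Above 350: SAT-A2, SAT-A1, SAT-D2.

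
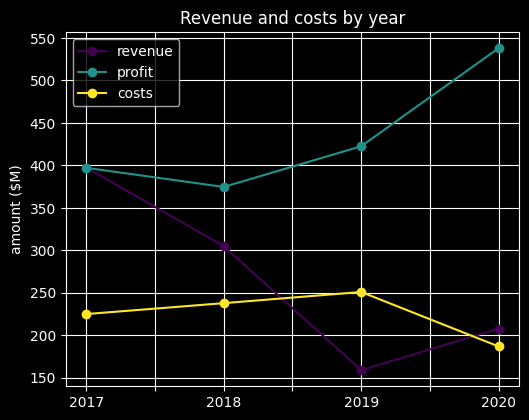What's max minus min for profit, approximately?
≈ 200

Max 2020 ≈ 550, min 2018 ≈ 350; range ≈ 200.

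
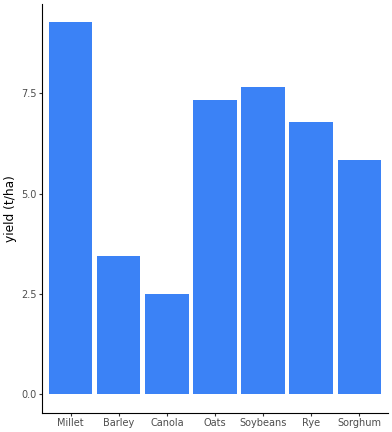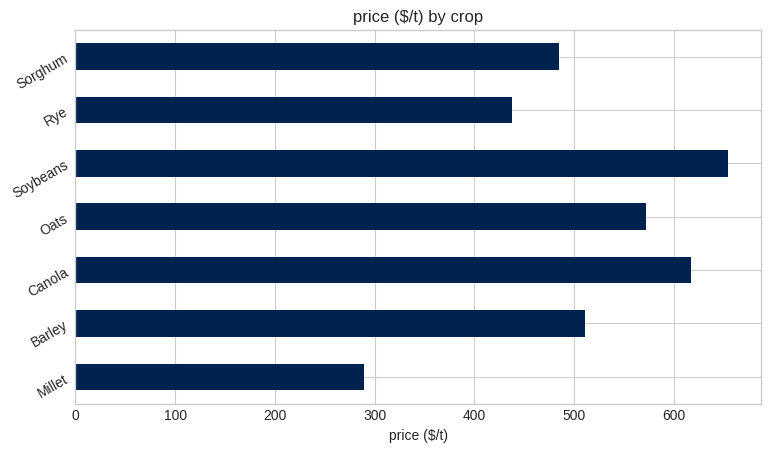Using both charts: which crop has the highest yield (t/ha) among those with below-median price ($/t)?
Chart 2 median price ($/t) ≈ 500; below-median crops: Millet, Rye, Sorghum. Among those, Millet has the highest yield (t/ha) (≈ 9).

Millet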